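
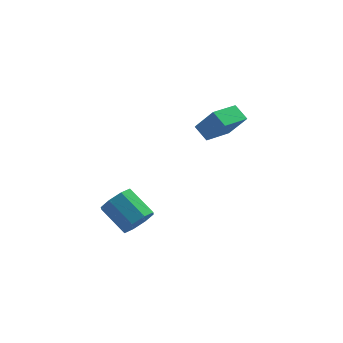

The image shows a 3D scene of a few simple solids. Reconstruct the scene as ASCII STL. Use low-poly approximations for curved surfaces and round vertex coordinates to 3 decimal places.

solid 
facet normal 0.596 -0.601 -0.532
outer loop
vertex -1.97 -3.863 -3.285
vertex -2.664 -3.971 -3.94
vertex -1.936 -3.358 -3.817
endloop
endfacet
facet normal 0.802 0.407 0.437
outer loop
vertex -1.97 -3.863 -3.285
vertex -1.936 -3.358 -3.817
vertex -3.042 -2.781 -2.326
endloop
endfacet
facet normal 0.802 0.407 0.437
outer loop
vertex -3.042 -2.781 -2.326
vertex -1.936 -3.358 -3.817
vertex -3.008 -2.276 -2.858
endloop
endfacet
facet normal -0.596 0.601 0.533
outer loop
vertex -3.042 -2.781 -2.326
vertex -3.008 -2.276 -2.858
vertex -3.736 -2.889 -2.98
endloop
endfacet
facet normal 0.596 -0.601 -0.533
outer loop
vertex -1.936 -3.358 -3.817
vertex -2.664 -3.971 -3.94
vertex -2.328 -3.211 -4.421
endloop
endfacet
facet normal 0.601 0.774 -0.202
outer loop
vertex -1.936 -3.358 -3.817
vertex -2.328 -3.211 -4.421
vertex -3.008 -2.276 -2.858
endloop
endfacet
facet normal 0.601 0.774 -0.202
outer loop
vertex -3.008 -2.276 -2.858
vertex -2.328 -3.211 -4.421
vertex -3.4 -2.129 -3.462
endloop
endfacet
facet normal -0.596 0.601 0.533
outer loop
vertex -3.008 -2.276 -2.858
vertex -3.4 -2.129 -3.462
vertex -3.736 -2.889 -2.98
endloop
endfacet
facet normal 0.596 -0.601 -0.533
outer loop
vertex -2.328 -3.211 -4.421
vertex -2.664 -3.971 -3.94
vertex -2.917 -3.51 -4.743
endloop
endfacet
facet normal 0.047 0.688 -0.724
outer loop
vertex -2.328 -3.211 -4.421
vertex -2.917 -3.51 -4.743
vertex -3.4 -2.129 -3.462
endloop
endfacet
facet normal 0.047 0.688 -0.724
outer loop
vertex -3.4 -2.129 -3.462
vertex -2.917 -3.51 -4.743
vertex -3.989 -2.428 -3.784
endloop
endfacet
facet normal -0.596 0.601 0.532
outer loop
vertex -3.4 -2.129 -3.462
vertex -3.989 -2.428 -3.784
vertex -3.736 -2.889 -2.98
endloop
endfacet
facet normal 0.596 -0.601 -0.533
outer loop
vertex -2.917 -3.51 -4.743
vertex -2.664 -3.971 -3.94
vertex -3.358 -4.079 -4.594
endloop
endfacet
facet normal -0.534 0.199 -0.822
outer loop
vertex -2.917 -3.51 -4.743
vertex -3.358 -4.079 -4.594
vertex -3.989 -2.428 -3.784
endloop
endfacet
facet normal -0.534 0.199 -0.822
outer loop
vertex -3.989 -2.428 -3.784
vertex -3.358 -4.079 -4.594
vertex -4.43 -2.997 -3.635
endloop
endfacet
facet normal -0.596 0.601 0.532
outer loop
vertex -3.989 -2.428 -3.784
vertex -4.43 -2.997 -3.635
vertex -3.736 -2.889 -2.98
endloop
endfacet
facet normal 0.596 -0.601 -0.533
outer loop
vertex -3.358 -4.079 -4.594
vertex -2.664 -3.971 -3.94
vertex -3.392 -4.584 -4.062
endloop
endfacet
facet normal -0.802 -0.407 -0.437
outer loop
vertex -3.358 -4.079 -4.594
vertex -3.392 -4.584 -4.062
vertex -4.43 -2.997 -3.635
endloop
endfacet
facet normal -0.802 -0.407 -0.437
outer loop
vertex -4.43 -2.997 -3.635
vertex -3.392 -4.584 -4.062
vertex -4.464 -3.502 -3.103
endloop
endfacet
facet normal -0.596 0.601 0.532
outer loop
vertex -4.43 -2.997 -3.635
vertex -4.464 -3.502 -3.103
vertex -3.736 -2.889 -2.98
endloop
endfacet
facet normal 0.596 -0.601 -0.533
outer loop
vertex -3.392 -4.584 -4.062
vertex -2.664 -3.971 -3.94
vertex -3.0 -4.731 -3.458
endloop
endfacet
facet normal -0.601 -0.774 0.202
outer loop
vertex -3.392 -4.584 -4.062
vertex -3.0 -4.731 -3.458
vertex -4.464 -3.502 -3.103
endloop
endfacet
facet normal -0.601 -0.774 0.202
outer loop
vertex -4.464 -3.502 -3.103
vertex -3.0 -4.731 -3.458
vertex -4.072 -3.649 -2.499
endloop
endfacet
facet normal -0.596 0.601 0.533
outer loop
vertex -4.464 -3.502 -3.103
vertex -4.072 -3.649 -2.499
vertex -3.736 -2.889 -2.98
endloop
endfacet
facet normal 0.596 -0.601 -0.532
outer loop
vertex -3.0 -4.731 -3.458
vertex -2.664 -3.971 -3.94
vertex -2.411 -4.432 -3.136
endloop
endfacet
facet normal -0.047 -0.688 0.724
outer loop
vertex -3.0 -4.731 -3.458
vertex -2.411 -4.432 -3.136
vertex -4.072 -3.649 -2.499
endloop
endfacet
facet normal -0.047 -0.688 0.724
outer loop
vertex -4.072 -3.649 -2.499
vertex -2.411 -4.432 -3.136
vertex -3.483 -3.35 -2.177
endloop
endfacet
facet normal -0.596 0.601 0.533
outer loop
vertex -4.072 -3.649 -2.499
vertex -3.483 -3.35 -2.177
vertex -3.736 -2.889 -2.98
endloop
endfacet
facet normal 0.596 -0.601 -0.532
outer loop
vertex -2.411 -4.432 -3.136
vertex -2.664 -3.971 -3.94
vertex -1.97 -3.863 -3.285
endloop
endfacet
facet normal 0.534 -0.199 0.822
outer loop
vertex -2.411 -4.432 -3.136
vertex -1.97 -3.863 -3.285
vertex -3.483 -3.35 -2.177
endloop
endfacet
facet normal 0.534 -0.199 0.822
outer loop
vertex -3.483 -3.35 -2.177
vertex -1.97 -3.863 -3.285
vertex -3.042 -2.781 -2.326
endloop
endfacet
facet normal -0.596 0.601 0.533
outer loop
vertex -3.483 -3.35 -2.177
vertex -3.042 -2.781 -2.326
vertex -3.736 -2.889 -2.98
endloop
endfacet
facet normal -0.670 -0.712 0.210
outer loop
vertex 1.259 1.772 -0.008
vertex 0.381 2.203 -1.349
vertex 1.806 1.087 -0.585
endloop
endfacet
facet normal 0.528 -0.259 0.809
outer loop
vertex 3.039 2.397 -0.971
vertex 1.259 1.772 -0.008
vertex 1.806 1.087 -0.585
endloop
endfacet
facet normal -0.670 -0.712 0.209
outer loop
vertex 1.806 1.087 -0.585
vertex 0.381 2.203 -1.349
vertex 0.929 1.518 -1.927
endloop
endfacet
facet normal 0.521 -0.653 -0.550
outer loop
vertex 0.929 1.518 -1.927
vertex 3.039 2.397 -0.971
vertex 1.806 1.087 -0.585
endloop
endfacet
facet normal -0.521 0.652 0.551
outer loop
vertex 1.259 1.772 -0.008
vertex 1.614 3.513 -1.735
vertex 0.381 2.203 -1.349
endloop
endfacet
facet normal 0.528 -0.259 0.808
outer loop
vertex 2.491 3.082 -0.393
vertex 1.259 1.772 -0.008
vertex 3.039 2.397 -0.971
endloop
endfacet
facet normal -0.521 0.652 0.550
outer loop
vertex 2.491 3.082 -0.393
vertex 1.614 3.513 -1.735
vertex 1.259 1.772 -0.008
endloop
endfacet
facet normal -0.529 0.259 -0.808
outer loop
vertex 0.381 2.203 -1.349
vertex 1.614 3.513 -1.735
vertex 0.929 1.518 -1.927
endloop
endfacet
facet normal 0.521 -0.652 -0.551
outer loop
vertex 2.161 2.828 -2.312
vertex 3.039 2.397 -0.971
vertex 0.929 1.518 -1.927
endloop
endfacet
facet normal -0.528 0.259 -0.809
outer loop
vertex 0.929 1.518 -1.927
vertex 1.614 3.513 -1.735
vertex 2.161 2.828 -2.312
endloop
endfacet
facet normal 0.670 0.712 -0.209
outer loop
vertex 2.161 2.828 -2.312
vertex 2.491 3.082 -0.393
vertex 3.039 2.397 -0.971
endloop
endfacet
facet normal 0.670 0.712 -0.210
outer loop
vertex 1.614 3.513 -1.735
vertex 2.491 3.082 -0.393
vertex 2.161 2.828 -2.312
endloop
endfacet

endsolid


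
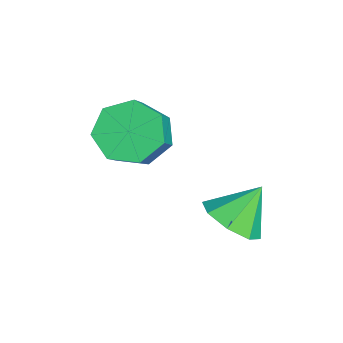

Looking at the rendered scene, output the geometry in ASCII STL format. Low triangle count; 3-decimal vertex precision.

solid 
facet normal -0.685 0.204 -0.699
outer loop
vertex 1.348 -0.506 -3.114
vertex 0.915 0.029 -2.534
vertex 1.57 0.243 -3.113
endloop
endfacet
facet normal 0.671 -0.198 -0.715
outer loop
vertex 1.348 -0.506 -3.114
vertex 1.57 0.243 -3.113
vertex 2.218 -0.764 -2.226
endloop
endfacet
facet normal 0.671 -0.198 -0.715
outer loop
vertex 2.218 -0.764 -2.226
vertex 1.57 0.243 -3.113
vertex 2.44 -0.015 -2.225
endloop
endfacet
facet normal 0.685 -0.204 0.699
outer loop
vertex 2.218 -0.764 -2.226
vertex 2.44 -0.015 -2.225
vertex 1.785 -0.229 -1.646
endloop
endfacet
facet normal -0.685 0.204 -0.699
outer loop
vertex 1.57 0.243 -3.113
vertex 0.915 0.029 -2.534
vertex 1.299 0.831 -2.676
endloop
endfacet
facet normal 0.640 0.626 -0.445
outer loop
vertex 1.57 0.243 -3.113
vertex 1.299 0.831 -2.676
vertex 2.44 -0.015 -2.225
endloop
endfacet
facet normal 0.640 0.627 -0.444
outer loop
vertex 2.44 -0.015 -2.225
vertex 1.299 0.831 -2.676
vertex 2.168 0.572 -1.788
endloop
endfacet
facet normal 0.685 -0.203 0.700
outer loop
vertex 2.44 -0.015 -2.225
vertex 2.168 0.572 -1.788
vertex 1.785 -0.229 -1.646
endloop
endfacet
facet normal -0.684 0.203 -0.701
outer loop
vertex 1.299 0.831 -2.676
vertex 0.915 0.029 -2.534
vertex 0.738 0.815 -2.133
endloop
endfacet
facet normal 0.128 0.979 0.161
outer loop
vertex 1.299 0.831 -2.676
vertex 0.738 0.815 -2.133
vertex 2.168 0.572 -1.788
endloop
endfacet
facet normal 0.128 0.979 0.160
outer loop
vertex 2.168 0.572 -1.788
vertex 0.738 0.815 -2.133
vertex 1.608 0.556 -1.244
endloop
endfacet
facet normal 0.685 -0.204 0.699
outer loop
vertex 2.168 0.572 -1.788
vertex 1.608 0.556 -1.244
vertex 1.785 -0.229 -1.646
endloop
endfacet
facet normal -0.685 0.203 -0.700
outer loop
vertex 0.738 0.815 -2.133
vertex 0.915 0.029 -2.534
vertex 0.311 0.207 -1.891
endloop
endfacet
facet normal -0.481 0.594 0.644
outer loop
vertex 0.738 0.815 -2.133
vertex 0.311 0.207 -1.891
vertex 1.608 0.556 -1.244
endloop
endfacet
facet normal -0.481 0.594 0.644
outer loop
vertex 1.608 0.556 -1.244
vertex 0.311 0.207 -1.891
vertex 1.181 -0.051 -1.003
endloop
endfacet
facet normal 0.685 -0.204 0.700
outer loop
vertex 1.608 0.556 -1.244
vertex 1.181 -0.051 -1.003
vertex 1.785 -0.229 -1.646
endloop
endfacet
facet normal -0.685 0.204 -0.700
outer loop
vertex 0.311 0.207 -1.891
vertex 0.915 0.029 -2.534
vertex 0.339 -0.534 -2.134
endloop
endfacet
facet normal -0.727 -0.238 0.643
outer loop
vertex 0.311 0.207 -1.891
vertex 0.339 -0.534 -2.134
vertex 1.181 -0.051 -1.003
endloop
endfacet
facet normal -0.728 -0.238 0.643
outer loop
vertex 1.181 -0.051 -1.003
vertex 0.339 -0.534 -2.134
vertex 1.209 -0.793 -1.246
endloop
endfacet
facet normal 0.685 -0.203 0.700
outer loop
vertex 1.181 -0.051 -1.003
vertex 1.209 -0.793 -1.246
vertex 1.785 -0.229 -1.646
endloop
endfacet
facet normal -0.685 0.204 -0.700
outer loop
vertex 0.339 -0.534 -2.134
vertex 0.915 0.029 -2.534
vertex 0.8 -0.852 -2.678
endloop
endfacet
facet normal -0.427 -0.890 0.159
outer loop
vertex 0.339 -0.534 -2.134
vertex 0.8 -0.852 -2.678
vertex 1.209 -0.793 -1.246
endloop
endfacet
facet normal -0.426 -0.891 0.158
outer loop
vertex 1.209 -0.793 -1.246
vertex 0.8 -0.852 -2.678
vertex 1.67 -1.11 -1.79
endloop
endfacet
facet normal 0.685 -0.204 0.699
outer loop
vertex 1.209 -0.793 -1.246
vertex 1.67 -1.11 -1.79
vertex 1.785 -0.229 -1.646
endloop
endfacet
facet normal -0.685 0.204 -0.699
outer loop
vertex 0.8 -0.852 -2.678
vertex 0.915 0.029 -2.534
vertex 1.348 -0.506 -3.114
endloop
endfacet
facet normal 0.196 -0.873 -0.446
outer loop
vertex 0.8 -0.852 -2.678
vertex 1.348 -0.506 -3.114
vertex 1.67 -1.11 -1.79
endloop
endfacet
facet normal 0.196 -0.873 -0.446
outer loop
vertex 1.67 -1.11 -1.79
vertex 1.348 -0.506 -3.114
vertex 2.218 -0.764 -2.226
endloop
endfacet
facet normal 0.685 -0.204 0.699
outer loop
vertex 1.67 -1.11 -1.79
vertex 2.218 -0.764 -2.226
vertex 1.785 -0.229 -1.646
endloop
endfacet
facet normal 0.273 -0.609 -0.744
outer loop
vertex 3.276 2.724 -4.567
vertex 2.888 2.075 -4.178
vertex 2.654 2.663 -4.745
endloop
endfacet
facet normal -0.065 0.991 -0.113
outer loop
vertex 3.276 2.724 -4.567
vertex 2.654 2.663 -4.745
vertex 2.552 2.825 -3.262
endloop
endfacet
facet normal 0.272 -0.610 -0.745
outer loop
vertex 2.654 2.663 -4.745
vertex 2.888 2.075 -4.178
vertex 2.168 2.258 -4.591
endloop
endfacet
facet normal -0.658 0.742 -0.126
outer loop
vertex 2.654 2.663 -4.745
vertex 2.168 2.258 -4.591
vertex 2.552 2.825 -3.262
endloop
endfacet
facet normal 0.272 -0.610 -0.744
outer loop
vertex 2.168 2.258 -4.591
vertex 2.888 2.075 -4.178
vertex 2.104 1.746 -4.195
endloop
endfacet
facet normal -0.953 0.250 0.169
outer loop
vertex 2.168 2.258 -4.591
vertex 2.104 1.746 -4.195
vertex 2.552 2.825 -3.262
endloop
endfacet
facet normal 0.272 -0.610 -0.744
outer loop
vertex 2.104 1.746 -4.195
vertex 2.888 2.075 -4.178
vertex 2.499 1.427 -3.789
endloop
endfacet
facet normal -0.776 -0.197 0.600
outer loop
vertex 2.104 1.746 -4.195
vertex 2.499 1.427 -3.789
vertex 2.552 2.825 -3.262
endloop
endfacet
facet normal 0.273 -0.610 -0.744
outer loop
vertex 2.499 1.427 -3.789
vertex 2.888 2.075 -4.178
vertex 3.122 1.487 -3.61
endloop
endfacet
facet normal -0.230 -0.336 0.913
outer loop
vertex 2.499 1.427 -3.789
vertex 3.122 1.487 -3.61
vertex 2.552 2.825 -3.262
endloop
endfacet
facet normal 0.273 -0.610 -0.744
outer loop
vertex 3.122 1.487 -3.61
vertex 2.888 2.075 -4.178
vertex 3.607 1.892 -3.764
endloop
endfacet
facet normal 0.366 -0.085 0.927
outer loop
vertex 3.122 1.487 -3.61
vertex 3.607 1.892 -3.764
vertex 2.552 2.825 -3.262
endloop
endfacet
facet normal 0.273 -0.610 -0.744
outer loop
vertex 3.607 1.892 -3.764
vertex 2.888 2.075 -4.178
vertex 3.671 2.404 -4.16
endloop
endfacet
facet normal 0.660 0.406 0.632
outer loop
vertex 3.607 1.892 -3.764
vertex 3.671 2.404 -4.16
vertex 2.552 2.825 -3.262
endloop
endfacet
facet normal 0.273 -0.609 -0.744
outer loop
vertex 3.671 2.404 -4.16
vertex 2.888 2.075 -4.178
vertex 3.276 2.724 -4.567
endloop
endfacet
facet normal 0.483 0.852 0.202
outer loop
vertex 3.671 2.404 -4.16
vertex 3.276 2.724 -4.567
vertex 2.552 2.825 -3.262
endloop
endfacet

endsolid


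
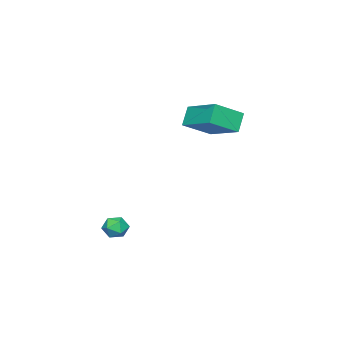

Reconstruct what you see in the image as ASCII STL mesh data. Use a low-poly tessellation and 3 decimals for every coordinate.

solid 
facet normal -0.574 -0.081 0.815
outer loop
vertex -1.481 2.659 4.185
vertex -2.738 3.451 3.379
vertex -2.209 0.794 3.486
endloop
endfacet
facet normal 0.743 -0.469 0.477
outer loop
vertex -1.542 0.889 2.541
vertex -1.481 2.659 4.185
vertex -2.209 0.794 3.486
endloop
endfacet
facet normal -0.574 -0.082 0.815
outer loop
vertex -2.209 0.794 3.486
vertex -2.738 3.451 3.379
vertex -3.465 1.587 2.68
endloop
endfacet
facet normal -0.343 -0.879 -0.331
outer loop
vertex -3.465 1.587 2.68
vertex -1.542 0.889 2.541
vertex -2.209 0.794 3.486
endloop
endfacet
facet normal 0.342 0.880 0.330
outer loop
vertex -1.481 2.659 4.185
vertex -2.071 3.546 2.434
vertex -2.738 3.451 3.379
endloop
endfacet
facet normal 0.743 -0.469 0.477
outer loop
vertex -0.815 2.753 3.24
vertex -1.481 2.659 4.185
vertex -1.542 0.889 2.541
endloop
endfacet
facet normal 0.344 0.879 0.330
outer loop
vertex -0.815 2.753 3.24
vertex -2.071 3.546 2.434
vertex -1.481 2.659 4.185
endloop
endfacet
facet normal -0.743 0.469 -0.477
outer loop
vertex -2.738 3.451 3.379
vertex -2.071 3.546 2.434
vertex -3.465 1.587 2.68
endloop
endfacet
facet normal -0.343 -0.880 -0.329
outer loop
vertex -2.799 1.681 1.735
vertex -1.542 0.889 2.541
vertex -3.465 1.587 2.68
endloop
endfacet
facet normal -0.743 0.469 -0.477
outer loop
vertex -3.465 1.587 2.68
vertex -2.071 3.546 2.434
vertex -2.799 1.681 1.735
endloop
endfacet
facet normal 0.574 0.082 -0.815
outer loop
vertex -2.799 1.681 1.735
vertex -0.815 2.753 3.24
vertex -1.542 0.889 2.541
endloop
endfacet
facet normal 0.574 0.081 -0.815
outer loop
vertex -2.071 3.546 2.434
vertex -0.815 2.753 3.24
vertex -2.799 1.681 1.735
endloop
endfacet
facet normal -0.918 -0.280 0.280
outer loop
vertex 1.624 -0.299 -3.059
vertex 1.883 -0.863 -2.773
vertex 1.821 -0.291 -2.404
endloop
endfacet
facet normal -0.865 0.431 0.255
outer loop
vertex 1.624 -0.299 -3.059
vertex 1.821 -0.291 -2.404
vertex 1.965 0.239 -2.812
endloop
endfacet
facet normal -0.675 0.615 -0.407
outer loop
vertex 1.624 -0.299 -3.059
vertex 1.965 0.239 -2.812
vertex 2.116 -0.006 -3.432
endloop
endfacet
facet normal -0.610 0.017 -0.792
outer loop
vertex 1.624 -0.299 -3.059
vertex 2.116 -0.006 -3.432
vertex 2.065 -0.688 -3.407
endloop
endfacet
facet normal -0.761 -0.535 -0.366
outer loop
vertex 1.624 -0.299 -3.059
vertex 2.065 -0.688 -3.407
vertex 1.883 -0.863 -2.773
endloop
endfacet
facet normal -0.342 0.630 0.697
outer loop
vertex 1.965 0.239 -2.812
vertex 1.821 -0.291 -2.404
vertex 2.435 0.008 -2.373
endloop
endfacet
facet normal -0.429 -0.522 0.737
outer loop
vertex 1.821 -0.291 -2.404
vertex 1.883 -0.863 -2.773
vertex 2.384 -0.674 -2.348
endloop
endfacet
facet normal -0.172 -0.936 -0.308
outer loop
vertex 1.883 -0.863 -2.773
vertex 2.065 -0.688 -3.407
vertex 2.535 -0.919 -2.968
endloop
endfacet
facet normal 0.071 -0.042 -0.997
outer loop
vertex 2.065 -0.688 -3.407
vertex 2.116 -0.006 -3.432
vertex 2.679 -0.389 -3.376
endloop
endfacet
facet normal -0.032 0.927 -0.374
outer loop
vertex 2.116 -0.006 -3.432
vertex 1.965 0.239 -2.812
vertex 2.617 0.183 -3.007
endloop
endfacet
facet normal 0.610 -0.017 0.792
outer loop
vertex 2.876 -0.381 -2.721
vertex 2.435 0.008 -2.373
vertex 2.384 -0.674 -2.348
endloop
endfacet
facet normal 0.675 -0.615 0.407
outer loop
vertex 2.876 -0.381 -2.721
vertex 2.384 -0.674 -2.348
vertex 2.535 -0.919 -2.968
endloop
endfacet
facet normal 0.865 -0.431 -0.255
outer loop
vertex 2.876 -0.381 -2.721
vertex 2.535 -0.919 -2.968
vertex 2.679 -0.389 -3.376
endloop
endfacet
facet normal 0.918 0.280 -0.280
outer loop
vertex 2.876 -0.381 -2.721
vertex 2.679 -0.389 -3.376
vertex 2.617 0.183 -3.007
endloop
endfacet
facet normal 0.761 0.535 0.366
outer loop
vertex 2.876 -0.381 -2.721
vertex 2.617 0.183 -3.007
vertex 2.435 0.008 -2.373
endloop
endfacet
facet normal -0.071 0.042 0.997
outer loop
vertex 2.384 -0.674 -2.348
vertex 2.435 0.008 -2.373
vertex 1.821 -0.291 -2.404
endloop
endfacet
facet normal 0.032 -0.927 0.374
outer loop
vertex 2.535 -0.919 -2.968
vertex 2.384 -0.674 -2.348
vertex 1.883 -0.863 -2.773
endloop
endfacet
facet normal 0.342 -0.630 -0.697
outer loop
vertex 2.679 -0.389 -3.376
vertex 2.535 -0.919 -2.968
vertex 2.065 -0.688 -3.407
endloop
endfacet
facet normal 0.429 0.522 -0.737
outer loop
vertex 2.617 0.183 -3.007
vertex 2.679 -0.389 -3.376
vertex 2.116 -0.006 -3.432
endloop
endfacet
facet normal 0.172 0.936 0.308
outer loop
vertex 2.435 0.008 -2.373
vertex 2.617 0.183 -3.007
vertex 1.965 0.239 -2.812
endloop
endfacet

endsolid


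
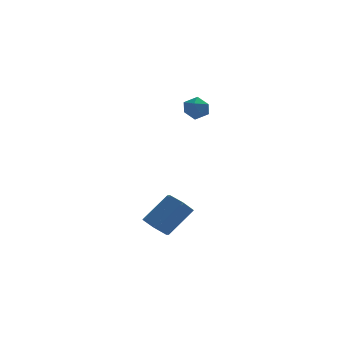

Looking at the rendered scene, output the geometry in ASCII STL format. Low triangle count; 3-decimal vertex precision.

solid 
facet normal -0.632 -0.374 -0.678
outer loop
vertex -0.653 -2.776 -5.026
vertex -1.152 -3.024 -4.424
vertex -1.243 -2.278 -4.751
endloop
endfacet
facet normal 0.287 0.701 -0.653
outer loop
vertex -0.653 -2.776 -5.026
vertex -1.243 -2.278 -4.751
vertex 0.51 -2.088 -3.778
endloop
endfacet
facet normal 0.287 0.701 -0.653
outer loop
vertex 0.51 -2.088 -3.778
vertex -1.243 -2.278 -4.751
vertex -0.08 -1.589 -3.502
endloop
endfacet
facet normal 0.633 0.374 0.678
outer loop
vertex 0.51 -2.088 -3.778
vertex -0.08 -1.589 -3.502
vertex 0.012 -2.336 -3.176
endloop
endfacet
facet normal -0.632 -0.374 -0.678
outer loop
vertex -1.243 -2.278 -4.751
vertex -1.152 -3.024 -4.424
vertex -1.742 -2.526 -4.149
endloop
endfacet
facet normal -0.480 0.877 -0.037
outer loop
vertex -1.243 -2.278 -4.751
vertex -1.742 -2.526 -4.149
vertex -0.08 -1.589 -3.502
endloop
endfacet
facet normal -0.480 0.876 -0.036
outer loop
vertex -0.08 -1.589 -3.502
vertex -1.742 -2.526 -4.149
vertex -0.578 -1.837 -2.901
endloop
endfacet
facet normal 0.632 0.374 0.678
outer loop
vertex -0.08 -1.589 -3.502
vertex -0.578 -1.837 -2.901
vertex 0.012 -2.336 -3.176
endloop
endfacet
facet normal -0.632 -0.375 -0.678
outer loop
vertex -1.742 -2.526 -4.149
vertex -1.152 -3.024 -4.424
vertex -1.65 -3.272 -3.822
endloop
endfacet
facet normal -0.766 0.176 0.618
outer loop
vertex -1.742 -2.526 -4.149
vertex -1.65 -3.272 -3.822
vertex -0.578 -1.837 -2.901
endloop
endfacet
facet normal -0.767 0.177 0.617
outer loop
vertex -0.578 -1.837 -2.901
vertex -1.65 -3.272 -3.822
vertex -0.487 -2.584 -2.574
endloop
endfacet
facet normal 0.632 0.374 0.678
outer loop
vertex -0.578 -1.837 -2.901
vertex -0.487 -2.584 -2.574
vertex 0.012 -2.336 -3.176
endloop
endfacet
facet normal -0.633 -0.374 -0.678
outer loop
vertex -1.65 -3.272 -3.822
vertex -1.152 -3.024 -4.424
vertex -1.06 -3.771 -4.098
endloop
endfacet
facet normal -0.287 -0.701 0.653
outer loop
vertex -1.65 -3.272 -3.822
vertex -1.06 -3.771 -4.098
vertex -0.487 -2.584 -2.574
endloop
endfacet
facet normal -0.287 -0.701 0.653
outer loop
vertex -0.487 -2.584 -2.574
vertex -1.06 -3.771 -4.098
vertex 0.103 -3.082 -2.849
endloop
endfacet
facet normal 0.632 0.374 0.678
outer loop
vertex -0.487 -2.584 -2.574
vertex 0.103 -3.082 -2.849
vertex 0.012 -2.336 -3.176
endloop
endfacet
facet normal -0.632 -0.374 -0.678
outer loop
vertex -1.06 -3.771 -4.098
vertex -1.152 -3.024 -4.424
vertex -0.562 -3.523 -4.699
endloop
endfacet
facet normal 0.480 -0.876 0.036
outer loop
vertex -1.06 -3.771 -4.098
vertex -0.562 -3.523 -4.699
vertex 0.103 -3.082 -2.849
endloop
endfacet
facet normal 0.480 -0.877 0.037
outer loop
vertex 0.103 -3.082 -2.849
vertex -0.562 -3.523 -4.699
vertex 0.602 -2.834 -3.451
endloop
endfacet
facet normal 0.632 0.374 0.678
outer loop
vertex 0.103 -3.082 -2.849
vertex 0.602 -2.834 -3.451
vertex 0.012 -2.336 -3.176
endloop
endfacet
facet normal -0.632 -0.374 -0.678
outer loop
vertex -0.562 -3.523 -4.699
vertex -1.152 -3.024 -4.424
vertex -0.653 -2.776 -5.026
endloop
endfacet
facet normal 0.767 -0.177 -0.617
outer loop
vertex -0.562 -3.523 -4.699
vertex -0.653 -2.776 -5.026
vertex 0.602 -2.834 -3.451
endloop
endfacet
facet normal 0.767 -0.176 -0.617
outer loop
vertex 0.602 -2.834 -3.451
vertex -0.653 -2.776 -5.026
vertex 0.51 -2.088 -3.778
endloop
endfacet
facet normal 0.632 0.375 0.678
outer loop
vertex 0.602 -2.834 -3.451
vertex 0.51 -2.088 -3.778
vertex 0.012 -2.336 -3.176
endloop
endfacet
facet normal -0.400 0.840 -0.366
outer loop
vertex 0.939 0.395 1.592
vertex 0.274 0.136 1.724
vertex 0.62 0.522 2.232
endloop
endfacet
facet normal 0.239 0.968 -0.073
outer loop
vertex 0.939 0.395 1.592
vertex 0.62 0.522 2.232
vertex 1.324 0.346 2.205
endloop
endfacet
facet normal 0.721 0.561 -0.408
outer loop
vertex 0.939 0.395 1.592
vertex 1.324 0.346 2.205
vertex 1.412 -0.148 1.681
endloop
endfacet
facet normal 0.379 0.181 -0.907
outer loop
vertex 0.939 0.395 1.592
vertex 1.412 -0.148 1.681
vertex 0.763 -0.278 1.384
endloop
endfacet
facet normal -0.313 0.354 -0.881
outer loop
vertex 0.939 0.395 1.592
vertex 0.763 -0.278 1.384
vertex 0.274 0.136 1.724
endloop
endfacet
facet normal 0.214 0.763 0.609
outer loop
vertex 1.324 0.346 2.205
vertex 0.62 0.522 2.232
vertex 0.897 0.058 2.716
endloop
endfacet
facet normal -0.820 0.556 0.136
outer loop
vertex 0.62 0.522 2.232
vertex 0.274 0.136 1.724
vertex 0.248 -0.072 2.419
endloop
endfacet
facet normal -0.679 -0.230 -0.697
outer loop
vertex 0.274 0.136 1.724
vertex 0.763 -0.278 1.384
vertex 0.336 -0.566 1.895
endloop
endfacet
facet normal 0.440 -0.509 -0.740
outer loop
vertex 0.763 -0.278 1.384
vertex 1.412 -0.148 1.681
vertex 1.04 -0.742 1.868
endloop
endfacet
facet normal 0.992 0.104 0.068
outer loop
vertex 1.412 -0.148 1.681
vertex 1.324 0.346 2.205
vertex 1.386 -0.356 2.376
endloop
endfacet
facet normal -0.379 -0.181 0.907
outer loop
vertex 0.721 -0.615 2.508
vertex 0.897 0.058 2.716
vertex 0.248 -0.072 2.419
endloop
endfacet
facet normal -0.721 -0.561 0.408
outer loop
vertex 0.721 -0.615 2.508
vertex 0.248 -0.072 2.419
vertex 0.336 -0.566 1.895
endloop
endfacet
facet normal -0.239 -0.968 0.073
outer loop
vertex 0.721 -0.615 2.508
vertex 0.336 -0.566 1.895
vertex 1.04 -0.742 1.868
endloop
endfacet
facet normal 0.400 -0.840 0.366
outer loop
vertex 0.721 -0.615 2.508
vertex 1.04 -0.742 1.868
vertex 1.386 -0.356 2.376
endloop
endfacet
facet normal 0.313 -0.354 0.881
outer loop
vertex 0.721 -0.615 2.508
vertex 1.386 -0.356 2.376
vertex 0.897 0.058 2.716
endloop
endfacet
facet normal -0.440 0.509 0.740
outer loop
vertex 0.248 -0.072 2.419
vertex 0.897 0.058 2.716
vertex 0.62 0.522 2.232
endloop
endfacet
facet normal -0.992 -0.104 -0.068
outer loop
vertex 0.336 -0.566 1.895
vertex 0.248 -0.072 2.419
vertex 0.274 0.136 1.724
endloop
endfacet
facet normal -0.214 -0.763 -0.609
outer loop
vertex 1.04 -0.742 1.868
vertex 0.336 -0.566 1.895
vertex 0.763 -0.278 1.384
endloop
endfacet
facet normal 0.820 -0.556 -0.136
outer loop
vertex 1.386 -0.356 2.376
vertex 1.04 -0.742 1.868
vertex 1.412 -0.148 1.681
endloop
endfacet
facet normal 0.679 0.230 0.697
outer loop
vertex 0.897 0.058 2.716
vertex 1.386 -0.356 2.376
vertex 1.324 0.346 2.205
endloop
endfacet

endsolid


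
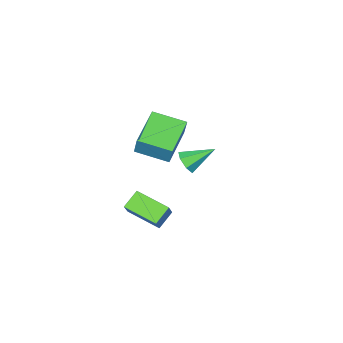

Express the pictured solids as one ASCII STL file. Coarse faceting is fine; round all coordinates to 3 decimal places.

solid 
facet normal -0.450 -0.424 -0.786
outer loop
vertex 0.723 -0.828 -2.321
vertex 0.045 0.761 -2.79
vertex 1.588 -0.636 -2.92
endloop
endfacet
facet normal 0.379 -0.887 0.263
outer loop
vertex 2.155 -0.101 -1.93
vertex 0.723 -0.828 -2.321
vertex 1.588 -0.636 -2.92
endloop
endfacet
facet normal -0.450 -0.424 -0.786
outer loop
vertex 1.588 -0.636 -2.92
vertex 0.045 0.761 -2.79
vertex 0.91 0.953 -3.389
endloop
endfacet
facet normal 0.809 0.180 -0.560
outer loop
vertex 0.91 0.953 -3.389
vertex 2.155 -0.101 -1.93
vertex 1.588 -0.636 -2.92
endloop
endfacet
facet normal -0.809 -0.180 0.560
outer loop
vertex 0.723 -0.828 -2.321
vertex 0.612 1.296 -1.8
vertex 0.045 0.761 -2.79
endloop
endfacet
facet normal 0.379 -0.887 0.263
outer loop
vertex 1.29 -0.293 -1.331
vertex 0.723 -0.828 -2.321
vertex 2.155 -0.101 -1.93
endloop
endfacet
facet normal -0.809 -0.180 0.560
outer loop
vertex 1.29 -0.293 -1.331
vertex 0.612 1.296 -1.8
vertex 0.723 -0.828 -2.321
endloop
endfacet
facet normal -0.379 0.887 -0.263
outer loop
vertex 0.045 0.761 -2.79
vertex 0.612 1.296 -1.8
vertex 0.91 0.953 -3.389
endloop
endfacet
facet normal 0.809 0.180 -0.560
outer loop
vertex 1.477 1.488 -2.399
vertex 2.155 -0.101 -1.93
vertex 0.91 0.953 -3.389
endloop
endfacet
facet normal -0.379 0.887 -0.263
outer loop
vertex 0.91 0.953 -3.389
vertex 0.612 1.296 -1.8
vertex 1.477 1.488 -2.399
endloop
endfacet
facet normal 0.450 0.424 0.786
outer loop
vertex 1.477 1.488 -2.399
vertex 1.29 -0.293 -1.331
vertex 2.155 -0.101 -1.93
endloop
endfacet
facet normal 0.450 0.424 0.786
outer loop
vertex 0.612 1.296 -1.8
vertex 1.29 -0.293 -1.331
vertex 1.477 1.488 -2.399
endloop
endfacet
facet normal 0.743 -0.417 -0.524
outer loop
vertex -0.965 0.483 -0.245
vertex -1.366 -0.063 -0.379
vertex -1.296 0.52 -0.743
endloop
endfacet
facet normal 0.083 0.996 0.019
outer loop
vertex -0.965 0.483 -0.245
vertex -1.296 0.52 -0.743
vertex -2.554 0.603 0.459
endloop
endfacet
facet normal 0.743 -0.416 -0.524
outer loop
vertex -1.296 0.52 -0.743
vertex -1.366 -0.063 -0.379
vertex -1.679 0.118 -0.967
endloop
endfacet
facet normal -0.452 0.722 -0.523
outer loop
vertex -1.296 0.52 -0.743
vertex -1.679 0.118 -0.967
vertex -2.554 0.603 0.459
endloop
endfacet
facet normal 0.744 -0.415 -0.524
outer loop
vertex -1.679 0.118 -0.967
vertex -1.366 -0.063 -0.379
vertex -1.826 -0.42 -0.749
endloop
endfacet
facet normal -0.849 0.018 -0.527
outer loop
vertex -1.679 0.118 -0.967
vertex -1.826 -0.42 -0.749
vertex -2.554 0.603 0.459
endloop
endfacet
facet normal 0.744 -0.415 -0.524
outer loop
vertex -1.826 -0.42 -0.749
vertex -1.366 -0.063 -0.379
vertex -1.626 -0.689 -0.252
endloop
endfacet
facet normal -0.810 -0.586 0.009
outer loop
vertex -1.826 -0.42 -0.749
vertex -1.626 -0.689 -0.252
vertex -2.554 0.603 0.459
endloop
endfacet
facet normal 0.743 -0.415 -0.525
outer loop
vertex -1.626 -0.689 -0.252
vertex -1.366 -0.063 -0.379
vertex -1.23 -0.486 0.148
endloop
endfacet
facet normal -0.363 -0.636 0.682
outer loop
vertex -1.626 -0.689 -0.252
vertex -1.23 -0.486 0.148
vertex -2.554 0.603 0.459
endloop
endfacet
facet normal 0.743 -0.415 -0.525
outer loop
vertex -1.23 -0.486 0.148
vertex -1.366 -0.063 -0.379
vertex -0.936 0.035 0.152
endloop
endfacet
facet normal 0.154 -0.094 0.984
outer loop
vertex -1.23 -0.486 0.148
vertex -0.936 0.035 0.152
vertex -2.554 0.603 0.459
endloop
endfacet
facet normal 0.743 -0.417 -0.524
outer loop
vertex -0.936 0.035 0.152
vertex -1.366 -0.063 -0.379
vertex -0.965 0.483 -0.245
endloop
endfacet
facet normal 0.353 0.633 0.689
outer loop
vertex -0.936 0.035 0.152
vertex -0.965 0.483 -0.245
vertex -2.554 0.603 0.459
endloop
endfacet
facet normal -0.601 0.765 -0.230
outer loop
vertex -0.296 1.456 3.909
vertex 1.281 2.499 3.256
vertex -0.451 1.007 2.818
endloop
endfacet
facet normal -0.788 -0.521 0.327
outer loop
vertex 0.559 -0.279 3.204
vertex -0.296 1.456 3.909
vertex -0.451 1.007 2.818
endloop
endfacet
facet normal -0.601 0.765 -0.230
outer loop
vertex -0.451 1.007 2.818
vertex 1.281 2.499 3.256
vertex 1.126 2.05 2.165
endloop
endfacet
facet normal -0.130 -0.377 -0.917
outer loop
vertex 1.126 2.05 2.165
vertex 0.559 -0.279 3.204
vertex -0.451 1.007 2.818
endloop
endfacet
facet normal 0.130 0.377 0.917
outer loop
vertex -0.296 1.456 3.909
vertex 2.291 1.213 3.642
vertex 1.281 2.499 3.256
endloop
endfacet
facet normal -0.788 -0.521 0.327
outer loop
vertex 0.714 0.17 4.295
vertex -0.296 1.456 3.909
vertex 0.559 -0.279 3.204
endloop
endfacet
facet normal 0.130 0.377 0.917
outer loop
vertex 0.714 0.17 4.295
vertex 2.291 1.213 3.642
vertex -0.296 1.456 3.909
endloop
endfacet
facet normal 0.788 0.521 -0.327
outer loop
vertex 1.281 2.499 3.256
vertex 2.291 1.213 3.642
vertex 1.126 2.05 2.165
endloop
endfacet
facet normal -0.130 -0.377 -0.917
outer loop
vertex 2.136 0.764 2.551
vertex 0.559 -0.279 3.204
vertex 1.126 2.05 2.165
endloop
endfacet
facet normal 0.788 0.521 -0.327
outer loop
vertex 1.126 2.05 2.165
vertex 2.291 1.213 3.642
vertex 2.136 0.764 2.551
endloop
endfacet
facet normal 0.601 -0.765 0.230
outer loop
vertex 2.136 0.764 2.551
vertex 0.714 0.17 4.295
vertex 0.559 -0.279 3.204
endloop
endfacet
facet normal 0.601 -0.765 0.230
outer loop
vertex 2.291 1.213 3.642
vertex 0.714 0.17 4.295
vertex 2.136 0.764 2.551
endloop
endfacet

endsolid


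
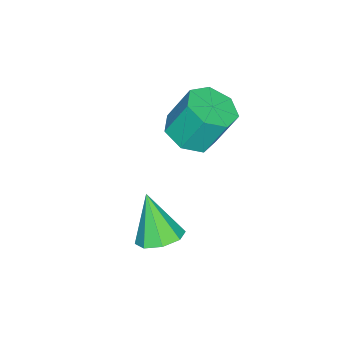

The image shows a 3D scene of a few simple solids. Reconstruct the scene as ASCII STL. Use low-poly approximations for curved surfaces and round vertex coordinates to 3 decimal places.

solid 
facet normal 0.172 -0.416 -0.893
outer loop
vertex 0.646 -1.391 -2.188
vertex 0.182 -2.12 -1.938
vertex -0.119 -1.375 -2.343
endloop
endfacet
facet normal 0.101 0.909 -0.404
outer loop
vertex 0.646 -1.391 -2.188
vertex -0.119 -1.375 -2.343
vertex 0.382 -0.75 -0.813
endloop
endfacet
facet normal 0.099 0.909 -0.404
outer loop
vertex 0.382 -0.75 -0.813
vertex -0.119 -1.375 -2.343
vertex -0.383 -0.735 -0.967
endloop
endfacet
facet normal -0.172 0.416 0.893
outer loop
vertex 0.382 -0.75 -0.813
vertex -0.383 -0.735 -0.967
vertex -0.082 -1.48 -0.562
endloop
endfacet
facet normal 0.171 -0.416 -0.893
outer loop
vertex -0.119 -1.375 -2.343
vertex 0.182 -2.12 -1.938
vertex -0.658 -1.92 -2.192
endloop
endfacet
facet normal -0.703 0.583 -0.406
outer loop
vertex -0.119 -1.375 -2.343
vertex -0.658 -1.92 -2.192
vertex -0.383 -0.735 -0.967
endloop
endfacet
facet normal -0.703 0.583 -0.407
outer loop
vertex -0.383 -0.735 -0.967
vertex -0.658 -1.92 -2.192
vertex -0.922 -1.28 -0.817
endloop
endfacet
facet normal -0.172 0.416 0.893
outer loop
vertex -0.383 -0.735 -0.967
vertex -0.922 -1.28 -0.817
vertex -0.082 -1.48 -0.562
endloop
endfacet
facet normal 0.171 -0.416 -0.893
outer loop
vertex -0.658 -1.92 -2.192
vertex 0.182 -2.12 -1.938
vertex -0.564 -2.616 -1.85
endloop
endfacet
facet normal -0.978 -0.183 -0.103
outer loop
vertex -0.658 -1.92 -2.192
vertex -0.564 -2.616 -1.85
vertex -0.922 -1.28 -0.817
endloop
endfacet
facet normal -0.978 -0.183 -0.103
outer loop
vertex -0.922 -1.28 -0.817
vertex -0.564 -2.616 -1.85
vertex -0.828 -1.976 -0.475
endloop
endfacet
facet normal -0.172 0.416 0.893
outer loop
vertex -0.922 -1.28 -0.817
vertex -0.828 -1.976 -0.475
vertex -0.082 -1.48 -0.562
endloop
endfacet
facet normal 0.171 -0.416 -0.893
outer loop
vertex -0.564 -2.616 -1.85
vertex 0.182 -2.12 -1.938
vertex 0.092 -2.939 -1.574
endloop
endfacet
facet normal -0.516 -0.810 0.278
outer loop
vertex -0.564 -2.616 -1.85
vertex 0.092 -2.939 -1.574
vertex -0.828 -1.976 -0.475
endloop
endfacet
facet normal -0.516 -0.810 0.278
outer loop
vertex -0.828 -1.976 -0.475
vertex 0.092 -2.939 -1.574
vertex -0.173 -2.298 -0.199
endloop
endfacet
facet normal -0.172 0.416 0.893
outer loop
vertex -0.828 -1.976 -0.475
vertex -0.173 -2.298 -0.199
vertex -0.082 -1.48 -0.562
endloop
endfacet
facet normal 0.172 -0.416 -0.893
outer loop
vertex 0.092 -2.939 -1.574
vertex 0.182 -2.12 -1.938
vertex 0.815 -2.645 -1.572
endloop
endfacet
facet normal 0.335 -0.828 0.450
outer loop
vertex 0.092 -2.939 -1.574
vertex 0.815 -2.645 -1.572
vertex -0.173 -2.298 -0.199
endloop
endfacet
facet normal 0.334 -0.828 0.450
outer loop
vertex -0.173 -2.298 -0.199
vertex 0.815 -2.645 -1.572
vertex 0.551 -2.004 -0.196
endloop
endfacet
facet normal -0.172 0.416 0.893
outer loop
vertex -0.173 -2.298 -0.199
vertex 0.551 -2.004 -0.196
vertex -0.082 -1.48 -0.562
endloop
endfacet
facet normal 0.172 -0.416 -0.893
outer loop
vertex 0.815 -2.645 -1.572
vertex 0.182 -2.12 -1.938
vertex 1.062 -1.956 -1.845
endloop
endfacet
facet normal 0.933 -0.222 0.283
outer loop
vertex 0.815 -2.645 -1.572
vertex 1.062 -1.956 -1.845
vertex 0.551 -2.004 -0.196
endloop
endfacet
facet normal 0.933 -0.222 0.283
outer loop
vertex 0.551 -2.004 -0.196
vertex 1.062 -1.956 -1.845
vertex 0.798 -1.316 -0.47
endloop
endfacet
facet normal -0.171 0.417 0.893
outer loop
vertex 0.551 -2.004 -0.196
vertex 0.798 -1.316 -0.47
vertex -0.082 -1.48 -0.562
endloop
endfacet
facet normal 0.172 -0.416 -0.893
outer loop
vertex 1.062 -1.956 -1.845
vertex 0.182 -2.12 -1.938
vertex 0.646 -1.391 -2.188
endloop
endfacet
facet normal 0.829 0.551 -0.097
outer loop
vertex 1.062 -1.956 -1.845
vertex 0.646 -1.391 -2.188
vertex 0.798 -1.316 -0.47
endloop
endfacet
facet normal 0.829 0.550 -0.097
outer loop
vertex 0.798 -1.316 -0.47
vertex 0.646 -1.391 -2.188
vertex 0.382 -0.75 -0.813
endloop
endfacet
facet normal -0.171 0.416 0.893
outer loop
vertex 0.798 -1.316 -0.47
vertex 0.382 -0.75 -0.813
vertex -0.082 -1.48 -0.562
endloop
endfacet
facet normal 0.256 0.416 -0.872
outer loop
vertex 3.929 -1.039 -3.588
vertex 3.356 -1.431 -3.943
vertex 3.415 -0.736 -3.594
endloop
endfacet
facet normal 0.303 0.529 0.793
outer loop
vertex 3.929 -1.039 -3.588
vertex 3.415 -0.736 -3.594
vertex 2.924 -2.129 -2.477
endloop
endfacet
facet normal 0.257 0.416 -0.872
outer loop
vertex 3.415 -0.736 -3.594
vertex 3.356 -1.431 -3.943
vertex 2.866 -0.839 -3.805
endloop
endfacet
facet normal -0.375 0.657 0.654
outer loop
vertex 3.415 -0.736 -3.594
vertex 2.866 -0.839 -3.805
vertex 2.924 -2.129 -2.477
endloop
endfacet
facet normal 0.257 0.416 -0.872
outer loop
vertex 2.866 -0.839 -3.805
vertex 3.356 -1.431 -3.943
vertex 2.604 -1.289 -4.097
endloop
endfacet
facet normal -0.893 0.303 0.334
outer loop
vertex 2.866 -0.839 -3.805
vertex 2.604 -1.289 -4.097
vertex 2.924 -2.129 -2.477
endloop
endfacet
facet normal 0.257 0.415 -0.873
outer loop
vertex 2.604 -1.289 -4.097
vertex 3.356 -1.431 -3.943
vertex 2.782 -1.822 -4.298
endloop
endfacet
facet normal -0.946 -0.323 0.019
outer loop
vertex 2.604 -1.289 -4.097
vertex 2.782 -1.822 -4.298
vertex 2.924 -2.129 -2.477
endloop
endfacet
facet normal 0.256 0.416 -0.873
outer loop
vertex 2.782 -1.822 -4.298
vertex 3.356 -1.431 -3.943
vertex 3.296 -2.126 -4.292
endloop
endfacet
facet normal -0.505 -0.857 -0.105
outer loop
vertex 2.782 -1.822 -4.298
vertex 3.296 -2.126 -4.292
vertex 2.924 -2.129 -2.477
endloop
endfacet
facet normal 0.257 0.416 -0.872
outer loop
vertex 3.296 -2.126 -4.292
vertex 3.356 -1.431 -3.943
vertex 3.845 -2.022 -4.081
endloop
endfacet
facet normal 0.173 -0.984 0.034
outer loop
vertex 3.296 -2.126 -4.292
vertex 3.845 -2.022 -4.081
vertex 2.924 -2.129 -2.477
endloop
endfacet
facet normal 0.257 0.416 -0.872
outer loop
vertex 3.845 -2.022 -4.081
vertex 3.356 -1.431 -3.943
vertex 4.107 -1.572 -3.789
endloop
endfacet
facet normal 0.690 -0.631 0.354
outer loop
vertex 3.845 -2.022 -4.081
vertex 4.107 -1.572 -3.789
vertex 2.924 -2.129 -2.477
endloop
endfacet
facet normal 0.257 0.415 -0.873
outer loop
vertex 4.107 -1.572 -3.789
vertex 3.356 -1.431 -3.943
vertex 3.929 -1.039 -3.588
endloop
endfacet
facet normal 0.743 -0.004 0.669
outer loop
vertex 4.107 -1.572 -3.789
vertex 3.929 -1.039 -3.588
vertex 2.924 -2.129 -2.477
endloop
endfacet

endsolid


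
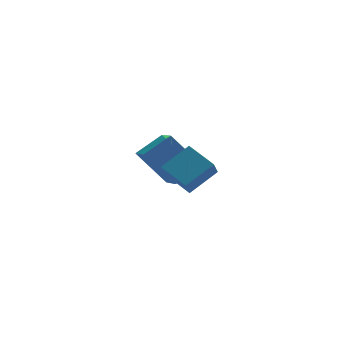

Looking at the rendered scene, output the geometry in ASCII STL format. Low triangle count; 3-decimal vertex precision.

solid 
facet normal -0.766 -0.373 -0.524
outer loop
vertex -1.387 -1.095 2.75
vertex -2.187 -0.159 3.253
vertex -1.168 -0.514 2.017
endloop
endfacet
facet normal 0.602 -0.704 -0.378
outer loop
vertex -0.073 0.019 2.767
vertex -1.387 -1.095 2.75
vertex -1.168 -0.514 2.017
endloop
endfacet
facet normal -0.766 -0.373 -0.524
outer loop
vertex -1.168 -0.514 2.017
vertex -2.187 -0.159 3.253
vertex -1.968 0.422 2.52
endloop
endfacet
facet normal 0.228 0.605 -0.763
outer loop
vertex -1.968 0.422 2.52
vertex -0.073 0.019 2.767
vertex -1.168 -0.514 2.017
endloop
endfacet
facet normal -0.228 -0.605 0.763
outer loop
vertex -1.387 -1.095 2.75
vertex -1.092 0.374 4.003
vertex -2.187 -0.159 3.253
endloop
endfacet
facet normal 0.602 -0.704 -0.378
outer loop
vertex -0.292 -0.562 3.5
vertex -1.387 -1.095 2.75
vertex -0.073 0.019 2.767
endloop
endfacet
facet normal -0.228 -0.605 0.763
outer loop
vertex -0.292 -0.562 3.5
vertex -1.092 0.374 4.003
vertex -1.387 -1.095 2.75
endloop
endfacet
facet normal -0.602 0.704 0.378
outer loop
vertex -2.187 -0.159 3.253
vertex -1.092 0.374 4.003
vertex -1.968 0.422 2.52
endloop
endfacet
facet normal 0.228 0.605 -0.763
outer loop
vertex -0.873 0.955 3.27
vertex -0.073 0.019 2.767
vertex -1.968 0.422 2.52
endloop
endfacet
facet normal -0.602 0.704 0.378
outer loop
vertex -1.968 0.422 2.52
vertex -1.092 0.374 4.003
vertex -0.873 0.955 3.27
endloop
endfacet
facet normal 0.766 0.373 0.524
outer loop
vertex -0.873 0.955 3.27
vertex -0.292 -0.562 3.5
vertex -0.073 0.019 2.767
endloop
endfacet
facet normal 0.766 0.373 0.524
outer loop
vertex -1.092 0.374 4.003
vertex -0.292 -0.562 3.5
vertex -0.873 0.955 3.27
endloop
endfacet
facet normal -0.785 -0.355 -0.508
outer loop
vertex -1.353 2.59 0.709
vertex -2.512 3.155 2.104
vertex -1.551 4.194 -0.106
endloop
endfacet
facet normal 0.611 -0.298 -0.734
outer loop
vertex -0.468 4.685 0.596
vertex -1.353 2.59 0.709
vertex -1.551 4.194 -0.106
endloop
endfacet
facet normal -0.785 -0.354 -0.508
outer loop
vertex -1.551 4.194 -0.106
vertex -2.512 3.155 2.104
vertex -2.71 4.76 1.29
endloop
endfacet
facet normal -0.110 0.886 -0.450
outer loop
vertex -2.71 4.76 1.29
vertex -0.468 4.685 0.596
vertex -1.551 4.194 -0.106
endloop
endfacet
facet normal 0.110 -0.886 0.450
outer loop
vertex -1.353 2.59 0.709
vertex -1.429 3.646 2.806
vertex -2.512 3.155 2.104
endloop
endfacet
facet normal 0.610 -0.297 -0.735
outer loop
vertex -0.27 3.08 1.41
vertex -1.353 2.59 0.709
vertex -0.468 4.685 0.596
endloop
endfacet
facet normal 0.110 -0.886 0.450
outer loop
vertex -0.27 3.08 1.41
vertex -1.429 3.646 2.806
vertex -1.353 2.59 0.709
endloop
endfacet
facet normal -0.611 0.297 0.734
outer loop
vertex -2.512 3.155 2.104
vertex -1.429 3.646 2.806
vertex -2.71 4.76 1.29
endloop
endfacet
facet normal -0.110 0.886 -0.450
outer loop
vertex -1.627 5.25 1.991
vertex -0.468 4.685 0.596
vertex -2.71 4.76 1.29
endloop
endfacet
facet normal -0.610 0.298 0.734
outer loop
vertex -2.71 4.76 1.29
vertex -1.429 3.646 2.806
vertex -1.627 5.25 1.991
endloop
endfacet
facet normal 0.785 0.355 0.508
outer loop
vertex -1.627 5.25 1.991
vertex -0.27 3.08 1.41
vertex -0.468 4.685 0.596
endloop
endfacet
facet normal 0.785 0.355 0.508
outer loop
vertex -1.429 3.646 2.806
vertex -0.27 3.08 1.41
vertex -1.627 5.25 1.991
endloop
endfacet

endsolid


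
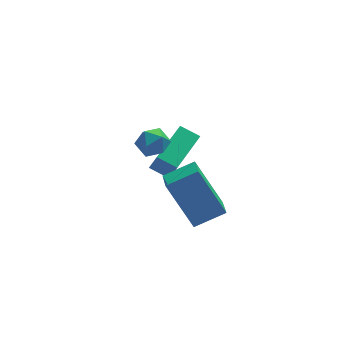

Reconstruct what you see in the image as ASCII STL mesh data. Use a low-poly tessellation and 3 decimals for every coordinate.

solid 
facet normal -0.398 0.343 0.851
outer loop
vertex 0.707 -0.116 -0.46
vertex 0.815 0.916 -0.825
vertex -0.47 -0.179 -0.985
endloop
endfacet
facet normal -0.098 -0.938 0.332
outer loop
vertex 0.385 -0.916 -2.815
vertex 0.707 -0.116 -0.46
vertex -0.47 -0.179 -0.985
endloop
endfacet
facet normal -0.398 0.343 0.851
outer loop
vertex -0.47 -0.179 -0.985
vertex 0.815 0.916 -0.825
vertex -0.362 0.853 -1.35
endloop
endfacet
facet normal -0.912 -0.048 -0.407
outer loop
vertex -0.362 0.853 -1.35
vertex 0.385 -0.916 -2.815
vertex -0.47 -0.179 -0.985
endloop
endfacet
facet normal 0.912 0.048 0.407
outer loop
vertex 0.707 -0.116 -0.46
vertex 1.67 0.179 -2.655
vertex 0.815 0.916 -0.825
endloop
endfacet
facet normal -0.098 -0.938 0.332
outer loop
vertex 1.562 -0.853 -2.29
vertex 0.707 -0.116 -0.46
vertex 0.385 -0.916 -2.815
endloop
endfacet
facet normal 0.912 0.048 0.407
outer loop
vertex 1.562 -0.853 -2.29
vertex 1.67 0.179 -2.655
vertex 0.707 -0.116 -0.46
endloop
endfacet
facet normal 0.098 0.938 -0.332
outer loop
vertex 0.815 0.916 -0.825
vertex 1.67 0.179 -2.655
vertex -0.362 0.853 -1.35
endloop
endfacet
facet normal -0.912 -0.048 -0.407
outer loop
vertex 0.493 0.116 -3.18
vertex 0.385 -0.916 -2.815
vertex -0.362 0.853 -1.35
endloop
endfacet
facet normal 0.098 0.938 -0.332
outer loop
vertex -0.362 0.853 -1.35
vertex 1.67 0.179 -2.655
vertex 0.493 0.116 -3.18
endloop
endfacet
facet normal 0.398 -0.343 -0.851
outer loop
vertex 0.493 0.116 -3.18
vertex 1.562 -0.853 -2.29
vertex 0.385 -0.916 -2.815
endloop
endfacet
facet normal 0.398 -0.343 -0.851
outer loop
vertex 1.67 0.179 -2.655
vertex 1.562 -0.853 -2.29
vertex 0.493 0.116 -3.18
endloop
endfacet
facet normal 0.217 0.115 0.969
outer loop
vertex 0.02 3.198 -0.723
vertex -0.6 2.911 -0.55
vertex -0.032 2.501 -0.629
endloop
endfacet
facet normal 0.811 0.018 0.585
outer loop
vertex 0.02 3.198 -0.723
vertex -0.032 2.501 -0.629
vertex 0.348 2.758 -1.164
endloop
endfacet
facet normal 0.841 0.534 0.093
outer loop
vertex 0.02 3.198 -0.723
vertex 0.348 2.758 -1.164
vertex 0.015 3.326 -1.415
endloop
endfacet
facet normal 0.267 0.948 0.173
outer loop
vertex 0.02 3.198 -0.723
vertex 0.015 3.326 -1.415
vertex -0.57 3.421 -1.035
endloop
endfacet
facet normal -0.119 0.688 0.716
outer loop
vertex 0.02 3.198 -0.723
vertex -0.57 3.421 -1.035
vertex -0.6 2.911 -0.55
endloop
endfacet
facet normal 0.755 -0.609 0.244
outer loop
vertex 0.348 2.758 -1.164
vertex -0.032 2.501 -0.629
vertex -0.07 2.199 -1.265
endloop
endfacet
facet normal -0.206 -0.453 0.868
outer loop
vertex -0.032 2.501 -0.629
vertex -0.6 2.911 -0.55
vertex -0.655 2.294 -0.885
endloop
endfacet
facet normal -0.750 0.478 0.457
outer loop
vertex -0.6 2.911 -0.55
vertex -0.57 3.421 -1.035
vertex -0.988 2.862 -1.136
endloop
endfacet
facet normal -0.126 0.899 -0.419
outer loop
vertex -0.57 3.421 -1.035
vertex 0.015 3.326 -1.415
vertex -0.608 3.119 -1.671
endloop
endfacet
facet normal 0.803 0.227 -0.551
outer loop
vertex 0.015 3.326 -1.415
vertex 0.348 2.758 -1.164
vertex -0.04 2.709 -1.75
endloop
endfacet
facet normal -0.267 -0.948 -0.173
outer loop
vertex -0.66 2.422 -1.577
vertex -0.07 2.199 -1.265
vertex -0.655 2.294 -0.885
endloop
endfacet
facet normal -0.841 -0.534 -0.093
outer loop
vertex -0.66 2.422 -1.577
vertex -0.655 2.294 -0.885
vertex -0.988 2.862 -1.136
endloop
endfacet
facet normal -0.811 -0.018 -0.585
outer loop
vertex -0.66 2.422 -1.577
vertex -0.988 2.862 -1.136
vertex -0.608 3.119 -1.671
endloop
endfacet
facet normal -0.217 -0.115 -0.969
outer loop
vertex -0.66 2.422 -1.577
vertex -0.608 3.119 -1.671
vertex -0.04 2.709 -1.75
endloop
endfacet
facet normal 0.119 -0.688 -0.716
outer loop
vertex -0.66 2.422 -1.577
vertex -0.04 2.709 -1.75
vertex -0.07 2.199 -1.265
endloop
endfacet
facet normal 0.126 -0.899 0.419
outer loop
vertex -0.655 2.294 -0.885
vertex -0.07 2.199 -1.265
vertex -0.032 2.501 -0.629
endloop
endfacet
facet normal -0.803 -0.227 0.551
outer loop
vertex -0.988 2.862 -1.136
vertex -0.655 2.294 -0.885
vertex -0.6 2.911 -0.55
endloop
endfacet
facet normal -0.755 0.609 -0.244
outer loop
vertex -0.608 3.119 -1.671
vertex -0.988 2.862 -1.136
vertex -0.57 3.421 -1.035
endloop
endfacet
facet normal 0.206 0.453 -0.868
outer loop
vertex -0.04 2.709 -1.75
vertex -0.608 3.119 -1.671
vertex 0.015 3.326 -1.415
endloop
endfacet
facet normal 0.750 -0.478 -0.457
outer loop
vertex -0.07 2.199 -1.265
vertex -0.04 2.709 -1.75
vertex 0.348 2.758 -1.164
endloop
endfacet
facet normal -0.617 -0.762 -0.197
outer loop
vertex 0.585 2.82 -2.81
vertex -0.084 3.272 -2.46
vertex 0.371 3.239 -3.76
endloop
endfacet
facet normal 0.760 -0.514 -0.398
outer loop
vertex 1.564 4.708 -3.38
vertex 0.585 2.82 -2.81
vertex 0.371 3.239 -3.76
endloop
endfacet
facet normal -0.617 -0.762 -0.197
outer loop
vertex 0.371 3.239 -3.76
vertex -0.084 3.272 -2.46
vertex -0.298 3.691 -3.41
endloop
endfacet
facet normal -0.202 0.396 -0.896
outer loop
vertex -0.298 3.691 -3.41
vertex 1.564 4.708 -3.38
vertex 0.371 3.239 -3.76
endloop
endfacet
facet normal 0.202 -0.396 0.896
outer loop
vertex 0.585 2.82 -2.81
vertex 1.109 4.741 -2.08
vertex -0.084 3.272 -2.46
endloop
endfacet
facet normal 0.760 -0.514 -0.398
outer loop
vertex 1.778 4.289 -2.43
vertex 0.585 2.82 -2.81
vertex 1.564 4.708 -3.38
endloop
endfacet
facet normal 0.202 -0.396 0.896
outer loop
vertex 1.778 4.289 -2.43
vertex 1.109 4.741 -2.08
vertex 0.585 2.82 -2.81
endloop
endfacet
facet normal -0.760 0.514 0.398
outer loop
vertex -0.084 3.272 -2.46
vertex 1.109 4.741 -2.08
vertex -0.298 3.691 -3.41
endloop
endfacet
facet normal -0.202 0.396 -0.896
outer loop
vertex 0.895 5.16 -3.03
vertex 1.564 4.708 -3.38
vertex -0.298 3.691 -3.41
endloop
endfacet
facet normal -0.760 0.514 0.398
outer loop
vertex -0.298 3.691 -3.41
vertex 1.109 4.741 -2.08
vertex 0.895 5.16 -3.03
endloop
endfacet
facet normal 0.617 0.762 0.197
outer loop
vertex 0.895 5.16 -3.03
vertex 1.778 4.289 -2.43
vertex 1.564 4.708 -3.38
endloop
endfacet
facet normal 0.617 0.762 0.197
outer loop
vertex 1.109 4.741 -2.08
vertex 1.778 4.289 -2.43
vertex 0.895 5.16 -3.03
endloop
endfacet

endsolid


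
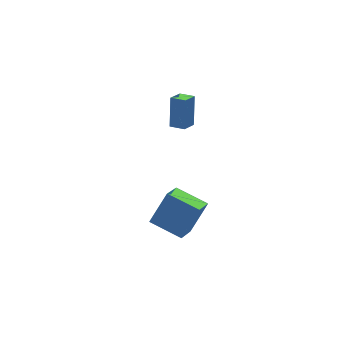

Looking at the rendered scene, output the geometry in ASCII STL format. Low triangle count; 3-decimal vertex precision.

solid 
facet normal -0.538 0.824 -0.177
outer loop
vertex 2.594 3.083 1.563
vertex 3.413 3.545 1.223
vertex 2.206 2.441 -0.248
endloop
endfacet
facet normal -0.819 -0.463 0.339
outer loop
vertex 2.707 1.675 -0.083
vertex 2.594 3.083 1.563
vertex 2.206 2.441 -0.248
endloop
endfacet
facet normal -0.538 0.824 -0.177
outer loop
vertex 2.206 2.441 -0.248
vertex 3.413 3.545 1.223
vertex 3.026 2.903 -0.587
endloop
endfacet
facet normal -0.197 -0.328 -0.924
outer loop
vertex 3.026 2.903 -0.587
vertex 2.707 1.675 -0.083
vertex 2.206 2.441 -0.248
endloop
endfacet
facet normal 0.198 0.328 0.924
outer loop
vertex 2.594 3.083 1.563
vertex 3.914 2.779 1.388
vertex 3.413 3.545 1.223
endloop
endfacet
facet normal -0.819 -0.462 0.339
outer loop
vertex 3.094 2.317 1.727
vertex 2.594 3.083 1.563
vertex 2.707 1.675 -0.083
endloop
endfacet
facet normal 0.198 0.327 0.924
outer loop
vertex 3.094 2.317 1.727
vertex 3.914 2.779 1.388
vertex 2.594 3.083 1.563
endloop
endfacet
facet normal 0.819 0.463 -0.339
outer loop
vertex 3.413 3.545 1.223
vertex 3.914 2.779 1.388
vertex 3.026 2.903 -0.587
endloop
endfacet
facet normal -0.199 -0.327 -0.924
outer loop
vertex 3.526 2.137 -0.423
vertex 2.707 1.675 -0.083
vertex 3.026 2.903 -0.587
endloop
endfacet
facet normal 0.819 0.462 -0.339
outer loop
vertex 3.026 2.903 -0.587
vertex 3.914 2.779 1.388
vertex 3.526 2.137 -0.423
endloop
endfacet
facet normal 0.538 -0.824 0.177
outer loop
vertex 3.526 2.137 -0.423
vertex 3.094 2.317 1.727
vertex 2.707 1.675 -0.083
endloop
endfacet
facet normal 0.538 -0.824 0.177
outer loop
vertex 3.914 2.779 1.388
vertex 3.094 2.317 1.727
vertex 3.526 2.137 -0.423
endloop
endfacet
facet normal -0.542 0.797 0.266
outer loop
vertex -1.085 -3.51 0.484
vertex -0.005 -2.473 -0.422
vertex -2.231 -3.745 -1.15
endloop
endfacet
facet normal -0.617 -0.593 0.518
outer loop
vertex -1.195 -5.267 -1.658
vertex -1.085 -3.51 0.484
vertex -2.231 -3.745 -1.15
endloop
endfacet
facet normal -0.542 0.797 0.266
outer loop
vertex -2.231 -3.745 -1.15
vertex -0.005 -2.473 -0.422
vertex -1.151 -2.708 -2.057
endloop
endfacet
facet normal -0.570 -0.117 -0.813
outer loop
vertex -1.151 -2.708 -2.057
vertex -1.195 -5.267 -1.658
vertex -2.231 -3.745 -1.15
endloop
endfacet
facet normal 0.570 0.117 0.813
outer loop
vertex -1.085 -3.51 0.484
vertex 1.031 -3.995 -0.93
vertex -0.005 -2.473 -0.422
endloop
endfacet
facet normal -0.617 -0.593 0.518
outer loop
vertex -0.049 -5.032 -0.023
vertex -1.085 -3.51 0.484
vertex -1.195 -5.267 -1.658
endloop
endfacet
facet normal 0.570 0.117 0.813
outer loop
vertex -0.049 -5.032 -0.023
vertex 1.031 -3.995 -0.93
vertex -1.085 -3.51 0.484
endloop
endfacet
facet normal 0.617 0.593 -0.518
outer loop
vertex -0.005 -2.473 -0.422
vertex 1.031 -3.995 -0.93
vertex -1.151 -2.708 -2.057
endloop
endfacet
facet normal -0.570 -0.117 -0.813
outer loop
vertex -0.115 -4.23 -2.564
vertex -1.195 -5.267 -1.658
vertex -1.151 -2.708 -2.057
endloop
endfacet
facet normal 0.617 0.593 -0.518
outer loop
vertex -1.151 -2.708 -2.057
vertex 1.031 -3.995 -0.93
vertex -0.115 -4.23 -2.564
endloop
endfacet
facet normal 0.542 -0.797 -0.266
outer loop
vertex -0.115 -4.23 -2.564
vertex -0.049 -5.032 -0.023
vertex -1.195 -5.267 -1.658
endloop
endfacet
facet normal 0.542 -0.797 -0.266
outer loop
vertex 1.031 -3.995 -0.93
vertex -0.049 -5.032 -0.023
vertex -0.115 -4.23 -2.564
endloop
endfacet

endsolid


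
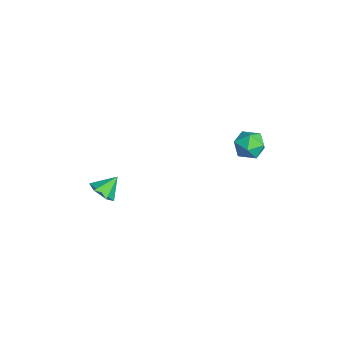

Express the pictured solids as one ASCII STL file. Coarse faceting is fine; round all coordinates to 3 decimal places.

solid 
facet normal 0.247 -0.694 -0.676
outer loop
vertex 0.994 -3.53 -4.169
vertex 0.635 -4.018 -3.799
vertex 0.306 -3.643 -4.304
endloop
endfacet
facet normal -0.100 0.953 -0.287
outer loop
vertex 0.994 -3.53 -4.169
vertex 0.306 -3.643 -4.304
vertex 0.365 -3.262 -3.061
endloop
endfacet
facet normal 0.247 -0.694 -0.676
outer loop
vertex 0.306 -3.643 -4.304
vertex 0.635 -4.018 -3.799
vertex -0.053 -4.131 -3.934
endloop
endfacet
facet normal -0.841 0.527 -0.122
outer loop
vertex 0.306 -3.643 -4.304
vertex -0.053 -4.131 -3.934
vertex 0.365 -3.262 -3.061
endloop
endfacet
facet normal 0.247 -0.694 -0.676
outer loop
vertex -0.053 -4.131 -3.934
vertex 0.635 -4.018 -3.799
vertex 0.276 -4.506 -3.429
endloop
endfacet
facet normal -0.863 -0.086 0.498
outer loop
vertex -0.053 -4.131 -3.934
vertex 0.276 -4.506 -3.429
vertex 0.365 -3.262 -3.061
endloop
endfacet
facet normal 0.247 -0.694 -0.676
outer loop
vertex 0.276 -4.506 -3.429
vertex 0.635 -4.018 -3.799
vertex 0.963 -4.393 -3.294
endloop
endfacet
facet normal -0.142 -0.271 0.952
outer loop
vertex 0.276 -4.506 -3.429
vertex 0.963 -4.393 -3.294
vertex 0.365 -3.262 -3.061
endloop
endfacet
facet normal 0.248 -0.694 -0.676
outer loop
vertex 0.963 -4.393 -3.294
vertex 0.635 -4.018 -3.799
vertex 1.322 -3.905 -3.663
endloop
endfacet
facet normal 0.598 0.154 0.786
outer loop
vertex 0.963 -4.393 -3.294
vertex 1.322 -3.905 -3.663
vertex 0.365 -3.262 -3.061
endloop
endfacet
facet normal 0.248 -0.695 -0.675
outer loop
vertex 1.322 -3.905 -3.663
vertex 0.635 -4.018 -3.799
vertex 0.994 -3.53 -4.169
endloop
endfacet
facet normal 0.620 0.767 0.166
outer loop
vertex 1.322 -3.905 -3.663
vertex 0.994 -3.53 -4.169
vertex 0.365 -3.262 -3.061
endloop
endfacet
facet normal -0.957 -0.280 -0.077
outer loop
vertex 2.213 2.263 0.349
vertex 2.436 1.507 0.325
vertex 2.28 1.85 1.017
endloop
endfacet
facet normal -0.898 0.328 0.293
outer loop
vertex 2.213 2.263 0.349
vertex 2.28 1.85 1.017
vertex 2.541 2.593 0.986
endloop
endfacet
facet normal -0.575 0.809 -0.123
outer loop
vertex 2.213 2.263 0.349
vertex 2.541 2.593 0.986
vertex 2.858 2.71 0.274
endloop
endfacet
facet normal -0.433 0.499 -0.751
outer loop
vertex 2.213 2.263 0.349
vertex 2.858 2.71 0.274
vertex 2.794 2.039 -0.135
endloop
endfacet
facet normal -0.669 -0.174 -0.722
outer loop
vertex 2.213 2.263 0.349
vertex 2.794 2.039 -0.135
vertex 2.436 1.507 0.325
endloop
endfacet
facet normal -0.478 0.203 0.855
outer loop
vertex 2.541 2.593 0.986
vertex 2.28 1.85 1.017
vertex 2.966 2.041 1.355
endloop
endfacet
facet normal -0.572 -0.779 0.257
outer loop
vertex 2.28 1.85 1.017
vertex 2.436 1.507 0.325
vertex 2.902 1.37 0.946
endloop
endfacet
facet normal -0.107 -0.608 -0.787
outer loop
vertex 2.436 1.507 0.325
vertex 2.794 2.039 -0.135
vertex 3.219 1.487 0.234
endloop
endfacet
facet normal 0.276 0.481 -0.832
outer loop
vertex 2.794 2.039 -0.135
vertex 2.858 2.71 0.274
vertex 3.48 2.23 0.203
endloop
endfacet
facet normal 0.046 0.982 0.182
outer loop
vertex 2.858 2.71 0.274
vertex 2.541 2.593 0.986
vertex 3.324 2.573 0.895
endloop
endfacet
facet normal 0.433 -0.499 0.751
outer loop
vertex 3.547 1.817 0.871
vertex 2.966 2.041 1.355
vertex 2.902 1.37 0.946
endloop
endfacet
facet normal 0.575 -0.809 0.123
outer loop
vertex 3.547 1.817 0.871
vertex 2.902 1.37 0.946
vertex 3.219 1.487 0.234
endloop
endfacet
facet normal 0.898 -0.328 -0.293
outer loop
vertex 3.547 1.817 0.871
vertex 3.219 1.487 0.234
vertex 3.48 2.23 0.203
endloop
endfacet
facet normal 0.957 0.280 0.077
outer loop
vertex 3.547 1.817 0.871
vertex 3.48 2.23 0.203
vertex 3.324 2.573 0.895
endloop
endfacet
facet normal 0.669 0.174 0.722
outer loop
vertex 3.547 1.817 0.871
vertex 3.324 2.573 0.895
vertex 2.966 2.041 1.355
endloop
endfacet
facet normal -0.276 -0.481 0.832
outer loop
vertex 2.902 1.37 0.946
vertex 2.966 2.041 1.355
vertex 2.28 1.85 1.017
endloop
endfacet
facet normal -0.046 -0.982 -0.182
outer loop
vertex 3.219 1.487 0.234
vertex 2.902 1.37 0.946
vertex 2.436 1.507 0.325
endloop
endfacet
facet normal 0.478 -0.203 -0.855
outer loop
vertex 3.48 2.23 0.203
vertex 3.219 1.487 0.234
vertex 2.794 2.039 -0.135
endloop
endfacet
facet normal 0.572 0.779 -0.257
outer loop
vertex 3.324 2.573 0.895
vertex 3.48 2.23 0.203
vertex 2.858 2.71 0.274
endloop
endfacet
facet normal 0.107 0.608 0.787
outer loop
vertex 2.966 2.041 1.355
vertex 3.324 2.573 0.895
vertex 2.541 2.593 0.986
endloop
endfacet

endsolid


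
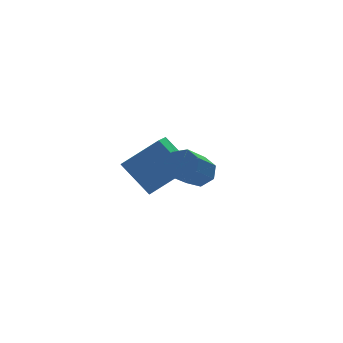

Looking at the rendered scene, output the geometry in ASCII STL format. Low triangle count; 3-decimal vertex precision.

solid 
facet normal -0.514 -0.712 0.478
outer loop
vertex 1.397 -0.676 -1.283
vertex 0.83 0.48 -0.173
vertex 0.006 -0.365 -2.316
endloop
endfacet
facet normal 0.333 -0.680 -0.653
outer loop
vertex 1.05 1.08 -3.287
vertex 1.397 -0.676 -1.283
vertex 0.006 -0.365 -2.316
endloop
endfacet
facet normal -0.514 -0.712 0.478
outer loop
vertex 0.006 -0.365 -2.316
vertex 0.83 0.48 -0.173
vertex -0.561 0.791 -1.205
endloop
endfacet
facet normal -0.790 0.177 -0.587
outer loop
vertex -0.561 0.791 -1.205
vertex 1.05 1.08 -3.287
vertex 0.006 -0.365 -2.316
endloop
endfacet
facet normal 0.790 -0.176 0.587
outer loop
vertex 1.397 -0.676 -1.283
vertex 1.874 1.925 -1.144
vertex 0.83 0.48 -0.173
endloop
endfacet
facet normal 0.333 -0.680 -0.653
outer loop
vertex 2.441 0.769 -2.255
vertex 1.397 -0.676 -1.283
vertex 1.05 1.08 -3.287
endloop
endfacet
facet normal 0.790 -0.176 0.587
outer loop
vertex 2.441 0.769 -2.255
vertex 1.874 1.925 -1.144
vertex 1.397 -0.676 -1.283
endloop
endfacet
facet normal -0.333 0.680 0.654
outer loop
vertex 0.83 0.48 -0.173
vertex 1.874 1.925 -1.144
vertex -0.561 0.791 -1.205
endloop
endfacet
facet normal -0.790 0.176 -0.587
outer loop
vertex 0.483 2.236 -2.177
vertex 1.05 1.08 -3.287
vertex -0.561 0.791 -1.205
endloop
endfacet
facet normal -0.333 0.680 0.653
outer loop
vertex -0.561 0.791 -1.205
vertex 1.874 1.925 -1.144
vertex 0.483 2.236 -2.177
endloop
endfacet
facet normal 0.514 0.712 -0.479
outer loop
vertex 0.483 2.236 -2.177
vertex 2.441 0.769 -2.255
vertex 1.05 1.08 -3.287
endloop
endfacet
facet normal 0.514 0.712 -0.478
outer loop
vertex 1.874 1.925 -1.144
vertex 2.441 0.769 -2.255
vertex 0.483 2.236 -2.177
endloop
endfacet
facet normal 0.633 0.388 -0.670
outer loop
vertex 1.352 -2.816 0.269
vertex 0.846 -2.534 -0.046
vertex 1.214 -2.289 0.444
endloop
endfacet
facet normal 0.736 -0.032 0.676
outer loop
vertex 1.352 -2.816 0.269
vertex 1.214 -2.289 0.444
vertex 0.321 -3.449 1.361
endloop
endfacet
facet normal 0.736 -0.032 0.676
outer loop
vertex 0.321 -3.449 1.361
vertex 1.214 -2.289 0.444
vertex 0.183 -2.922 1.536
endloop
endfacet
facet normal -0.633 -0.388 0.670
outer loop
vertex 0.321 -3.449 1.361
vertex 0.183 -2.922 1.536
vertex -0.186 -3.166 1.046
endloop
endfacet
facet normal 0.633 0.388 -0.670
outer loop
vertex 1.214 -2.289 0.444
vertex 0.846 -2.534 -0.046
vertex 0.799 -1.946 0.25
endloop
endfacet
facet normal 0.270 0.700 0.661
outer loop
vertex 1.214 -2.289 0.444
vertex 0.799 -1.946 0.25
vertex 0.183 -2.922 1.536
endloop
endfacet
facet normal 0.271 0.700 0.661
outer loop
vertex 0.183 -2.922 1.536
vertex 0.799 -1.946 0.25
vertex -0.233 -2.578 1.342
endloop
endfacet
facet normal -0.633 -0.388 0.670
outer loop
vertex 0.183 -2.922 1.536
vertex -0.233 -2.578 1.342
vertex -0.186 -3.166 1.046
endloop
endfacet
facet normal 0.633 0.388 -0.670
outer loop
vertex 0.799 -1.946 0.25
vertex 0.846 -2.534 -0.046
vertex 0.418 -2.045 -0.167
endloop
endfacet
facet normal -0.398 0.905 0.148
outer loop
vertex 0.799 -1.946 0.25
vertex 0.418 -2.045 -0.167
vertex -0.233 -2.578 1.342
endloop
endfacet
facet normal -0.400 0.905 0.147
outer loop
vertex -0.233 -2.578 1.342
vertex 0.418 -2.045 -0.167
vertex -0.613 -2.678 0.925
endloop
endfacet
facet normal -0.633 -0.388 0.670
outer loop
vertex -0.233 -2.578 1.342
vertex -0.613 -2.678 0.925
vertex -0.186 -3.166 1.046
endloop
endfacet
facet normal 0.633 0.388 -0.670
outer loop
vertex 0.418 -2.045 -0.167
vertex 0.846 -2.534 -0.046
vertex 0.36 -2.513 -0.493
endloop
endfacet
facet normal -0.768 0.428 -0.477
outer loop
vertex 0.418 -2.045 -0.167
vertex 0.36 -2.513 -0.493
vertex -0.613 -2.678 0.925
endloop
endfacet
facet normal -0.768 0.427 -0.477
outer loop
vertex -0.613 -2.678 0.925
vertex 0.36 -2.513 -0.493
vertex -0.671 -3.145 0.6
endloop
endfacet
facet normal -0.633 -0.388 0.670
outer loop
vertex -0.613 -2.678 0.925
vertex -0.671 -3.145 0.6
vertex -0.186 -3.166 1.046
endloop
endfacet
facet normal 0.633 0.387 -0.670
outer loop
vertex 0.36 -2.513 -0.493
vertex 0.846 -2.534 -0.046
vertex 0.667 -2.996 -0.482
endloop
endfacet
facet normal -0.558 -0.372 -0.742
outer loop
vertex 0.36 -2.513 -0.493
vertex 0.667 -2.996 -0.482
vertex -0.671 -3.145 0.6
endloop
endfacet
facet normal -0.559 -0.371 -0.742
outer loop
vertex -0.671 -3.145 0.6
vertex 0.667 -2.996 -0.482
vertex -0.364 -3.628 0.61
endloop
endfacet
facet normal -0.633 -0.388 0.670
outer loop
vertex -0.671 -3.145 0.6
vertex -0.364 -3.628 0.61
vertex -0.186 -3.166 1.046
endloop
endfacet
facet normal 0.633 0.388 -0.670
outer loop
vertex 0.667 -2.996 -0.482
vertex 0.846 -2.534 -0.046
vertex 1.109 -3.131 -0.143
endloop
endfacet
facet normal 0.072 -0.891 -0.448
outer loop
vertex 0.667 -2.996 -0.482
vertex 1.109 -3.131 -0.143
vertex -0.364 -3.628 0.61
endloop
endfacet
facet normal 0.071 -0.891 -0.449
outer loop
vertex -0.364 -3.628 0.61
vertex 1.109 -3.131 -0.143
vertex 0.078 -3.764 0.949
endloop
endfacet
facet normal -0.633 -0.388 0.670
outer loop
vertex -0.364 -3.628 0.61
vertex 0.078 -3.764 0.949
vertex -0.186 -3.166 1.046
endloop
endfacet
facet normal 0.633 0.388 -0.670
outer loop
vertex 1.109 -3.131 -0.143
vertex 0.846 -2.534 -0.046
vertex 1.352 -2.816 0.269
endloop
endfacet
facet normal 0.648 -0.739 0.183
outer loop
vertex 1.109 -3.131 -0.143
vertex 1.352 -2.816 0.269
vertex 0.078 -3.764 0.949
endloop
endfacet
facet normal 0.648 -0.739 0.183
outer loop
vertex 0.078 -3.764 0.949
vertex 1.352 -2.816 0.269
vertex 0.321 -3.449 1.361
endloop
endfacet
facet normal -0.633 -0.388 0.670
outer loop
vertex 0.078 -3.764 0.949
vertex 0.321 -3.449 1.361
vertex -0.186 -3.166 1.046
endloop
endfacet

endsolid


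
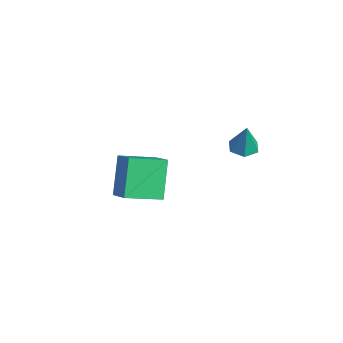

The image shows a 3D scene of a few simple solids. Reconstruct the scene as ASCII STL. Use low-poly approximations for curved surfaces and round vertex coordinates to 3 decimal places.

solid 
facet normal -0.461 0.338 0.821
outer loop
vertex -0.028 -2.283 2.839
vertex 1.124 -2.278 3.484
vertex 0.275 -0.522 2.285
endloop
endfacet
facet normal -0.873 -0.003 -0.488
outer loop
vertex 1.256 -1.242 0.536
vertex -0.028 -2.283 2.839
vertex 0.275 -0.522 2.285
endloop
endfacet
facet normal -0.460 0.338 0.821
outer loop
vertex 0.275 -0.522 2.285
vertex 1.124 -2.278 3.484
vertex 1.427 -0.518 2.929
endloop
endfacet
facet normal 0.162 0.941 -0.296
outer loop
vertex 1.427 -0.518 2.929
vertex 1.256 -1.242 0.536
vertex 0.275 -0.522 2.285
endloop
endfacet
facet normal -0.162 -0.941 0.297
outer loop
vertex -0.028 -2.283 2.839
vertex 2.105 -2.998 1.735
vertex 1.124 -2.278 3.484
endloop
endfacet
facet normal -0.873 -0.004 -0.488
outer loop
vertex 0.953 -3.002 1.091
vertex -0.028 -2.283 2.839
vertex 1.256 -1.242 0.536
endloop
endfacet
facet normal -0.162 -0.941 0.296
outer loop
vertex 0.953 -3.002 1.091
vertex 2.105 -2.998 1.735
vertex -0.028 -2.283 2.839
endloop
endfacet
facet normal 0.873 0.004 0.488
outer loop
vertex 1.124 -2.278 3.484
vertex 2.105 -2.998 1.735
vertex 1.427 -0.518 2.929
endloop
endfacet
facet normal 0.162 0.941 -0.296
outer loop
vertex 2.408 -1.237 1.181
vertex 1.256 -1.242 0.536
vertex 1.427 -0.518 2.929
endloop
endfacet
facet normal 0.873 0.003 0.488
outer loop
vertex 1.427 -0.518 2.929
vertex 2.105 -2.998 1.735
vertex 2.408 -1.237 1.181
endloop
endfacet
facet normal 0.461 -0.338 -0.821
outer loop
vertex 2.408 -1.237 1.181
vertex 0.953 -3.002 1.091
vertex 1.256 -1.242 0.536
endloop
endfacet
facet normal 0.460 -0.338 -0.821
outer loop
vertex 2.105 -2.998 1.735
vertex 0.953 -3.002 1.091
vertex 2.408 -1.237 1.181
endloop
endfacet
facet normal -0.200 0.019 -0.980
outer loop
vertex 0.977 3.618 1.334
vertex 0.312 3.934 1.476
vertex 0.915 4.365 1.361
endloop
endfacet
facet normal 0.979 0.074 0.190
outer loop
vertex 0.977 3.618 1.334
vertex 0.915 4.365 1.361
vertex 0.628 3.906 3.024
endloop
endfacet
facet normal -0.199 0.017 -0.980
outer loop
vertex 0.915 4.365 1.361
vertex 0.312 3.934 1.476
vertex 0.249 4.681 1.502
endloop
endfacet
facet normal 0.460 0.832 0.309
outer loop
vertex 0.915 4.365 1.361
vertex 0.249 4.681 1.502
vertex 0.628 3.906 3.024
endloop
endfacet
facet normal -0.201 0.017 -0.980
outer loop
vertex 0.249 4.681 1.502
vertex 0.312 3.934 1.476
vertex -0.354 4.25 1.618
endloop
endfacet
facet normal -0.442 0.750 0.492
outer loop
vertex 0.249 4.681 1.502
vertex -0.354 4.25 1.618
vertex 0.628 3.906 3.024
endloop
endfacet
facet normal -0.201 0.017 -0.980
outer loop
vertex -0.354 4.25 1.618
vertex 0.312 3.934 1.476
vertex -0.291 3.503 1.592
endloop
endfacet
facet normal -0.827 -0.089 0.556
outer loop
vertex -0.354 4.25 1.618
vertex -0.291 3.503 1.592
vertex 0.628 3.906 3.024
endloop
endfacet
facet normal -0.201 0.017 -0.980
outer loop
vertex -0.291 3.503 1.592
vertex 0.312 3.934 1.476
vertex 0.375 3.187 1.45
endloop
endfacet
facet normal -0.308 -0.846 0.436
outer loop
vertex -0.291 3.503 1.592
vertex 0.375 3.187 1.45
vertex 0.628 3.906 3.024
endloop
endfacet
facet normal -0.201 0.017 -0.979
outer loop
vertex 0.375 3.187 1.45
vertex 0.312 3.934 1.476
vertex 0.977 3.618 1.334
endloop
endfacet
facet normal 0.595 -0.763 0.253
outer loop
vertex 0.375 3.187 1.45
vertex 0.977 3.618 1.334
vertex 0.628 3.906 3.024
endloop
endfacet
facet normal -0.561 -0.669 -0.488
outer loop
vertex -1.787 -0.247 -2.136
vertex -2.542 -0.152 -1.398
vertex -2.552 0.478 -2.251
endloop
endfacet
facet normal 0.641 0.601 -0.477
outer loop
vertex -1.787 -0.247 -2.136
vertex -2.552 0.478 -2.251
vertex -1.718 0.832 -0.682
endloop
endfacet
facet normal -0.561 -0.669 -0.488
outer loop
vertex -2.552 0.478 -2.251
vertex -2.542 -0.152 -1.398
vertex -3.307 0.573 -1.513
endloop
endfacet
facet normal -0.061 0.980 -0.189
outer loop
vertex -2.552 0.478 -2.251
vertex -3.307 0.573 -1.513
vertex -1.718 0.832 -0.682
endloop
endfacet
facet normal -0.561 -0.669 -0.488
outer loop
vertex -3.307 0.573 -1.513
vertex -2.542 -0.152 -1.398
vertex -3.297 -0.057 -0.661
endloop
endfacet
facet normal -0.405 0.733 0.547
outer loop
vertex -3.307 0.573 -1.513
vertex -3.297 -0.057 -0.661
vertex -1.718 0.832 -0.682
endloop
endfacet
facet normal -0.561 -0.669 -0.488
outer loop
vertex -3.297 -0.057 -0.661
vertex -2.542 -0.152 -1.398
vertex -2.532 -0.782 -0.546
endloop
endfacet
facet normal -0.047 0.108 0.993
outer loop
vertex -3.297 -0.057 -0.661
vertex -2.532 -0.782 -0.546
vertex -1.718 0.832 -0.682
endloop
endfacet
facet normal -0.560 -0.669 -0.488
outer loop
vertex -2.532 -0.782 -0.546
vertex -2.542 -0.152 -1.398
vertex -1.777 -0.876 -1.284
endloop
endfacet
facet normal 0.655 -0.271 0.705
outer loop
vertex -2.532 -0.782 -0.546
vertex -1.777 -0.876 -1.284
vertex -1.718 0.832 -0.682
endloop
endfacet
facet normal -0.561 -0.669 -0.488
outer loop
vertex -1.777 -0.876 -1.284
vertex -2.542 -0.152 -1.398
vertex -1.787 -0.247 -2.136
endloop
endfacet
facet normal 0.999 -0.024 -0.030
outer loop
vertex -1.777 -0.876 -1.284
vertex -1.787 -0.247 -2.136
vertex -1.718 0.832 -0.682
endloop
endfacet

endsolid
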